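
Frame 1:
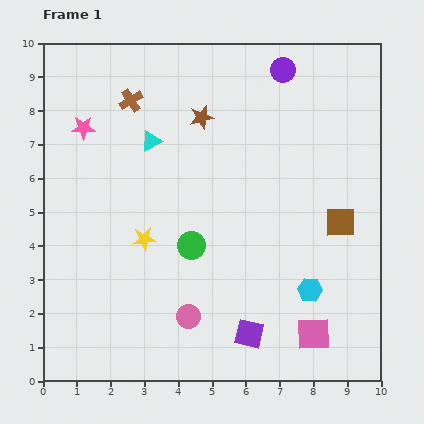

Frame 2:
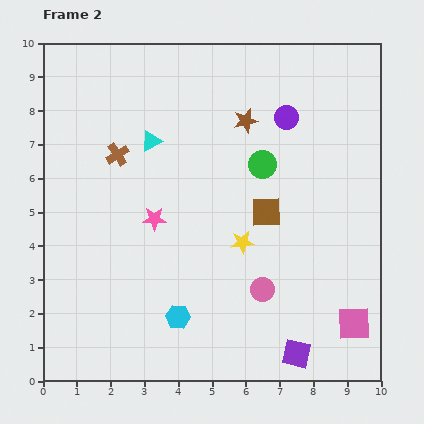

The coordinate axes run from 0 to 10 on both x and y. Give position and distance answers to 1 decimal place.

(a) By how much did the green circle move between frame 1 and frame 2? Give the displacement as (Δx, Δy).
(2.1, 2.4)

The green circle was at (4.4, 4.0) in frame 1 and (6.5, 6.4) in frame 2.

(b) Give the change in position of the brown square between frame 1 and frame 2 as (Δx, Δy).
(-2.2, 0.3)

The brown square was at (8.8, 4.7) in frame 1 and (6.6, 5.0) in frame 2.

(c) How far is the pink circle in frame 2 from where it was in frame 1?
2.3

The pink circle moved from (4.3, 1.9) to (6.5, 2.7), a distance of √(2.2² + 0.8²) ≈ 2.3.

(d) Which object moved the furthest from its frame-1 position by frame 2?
the cyan hexagon

(moved 4.0; next 3.4)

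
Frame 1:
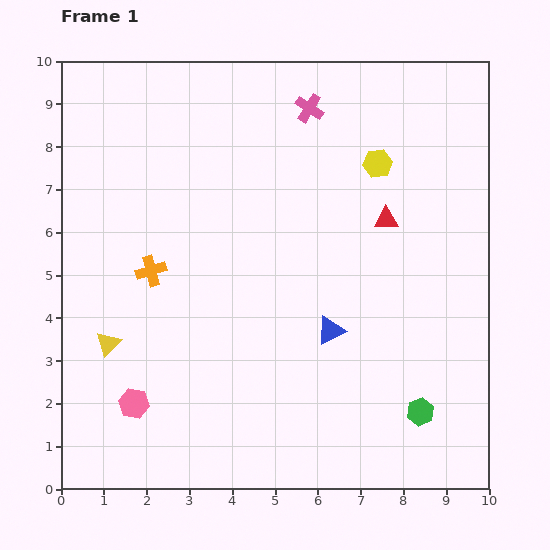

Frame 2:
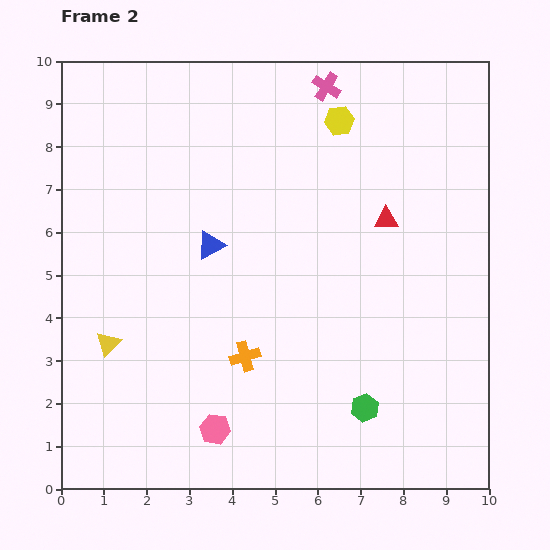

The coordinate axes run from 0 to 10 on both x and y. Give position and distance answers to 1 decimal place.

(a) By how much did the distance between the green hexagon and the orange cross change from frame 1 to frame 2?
-4.1

Distance in frame 1: 7.1. Distance in frame 2: 3.0.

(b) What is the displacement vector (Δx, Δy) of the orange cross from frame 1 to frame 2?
(2.2, -2.0)

The orange cross was at (2.1, 5.1) in frame 1 and (4.3, 3.1) in frame 2.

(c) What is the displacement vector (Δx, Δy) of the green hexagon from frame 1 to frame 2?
(-1.3, 0.1)

The green hexagon was at (8.4, 1.8) in frame 1 and (7.1, 1.9) in frame 2.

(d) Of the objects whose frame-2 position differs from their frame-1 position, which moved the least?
the pink cross

(moved 0.6)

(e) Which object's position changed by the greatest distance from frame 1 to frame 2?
the blue triangle

(moved 3.4; next 3.0)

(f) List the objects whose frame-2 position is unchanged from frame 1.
the yellow triangle, the red triangle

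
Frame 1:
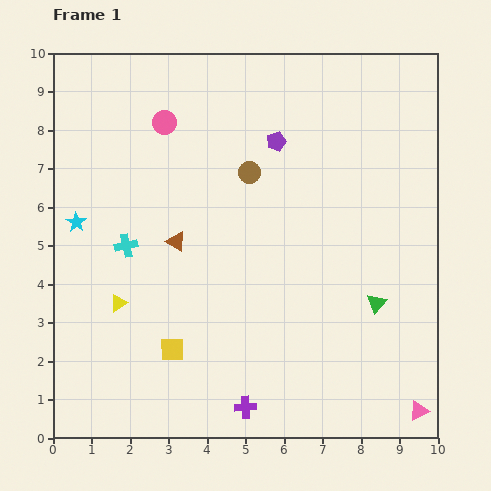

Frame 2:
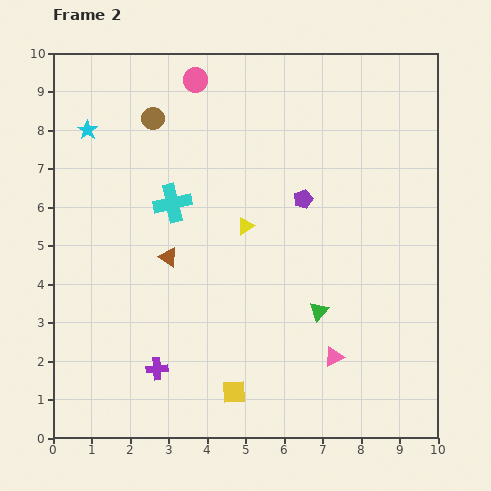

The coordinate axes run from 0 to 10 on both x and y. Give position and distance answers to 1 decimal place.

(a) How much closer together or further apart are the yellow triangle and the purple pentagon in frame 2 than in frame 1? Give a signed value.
-4.2

Distance in frame 1: 5.9. Distance in frame 2: 1.7.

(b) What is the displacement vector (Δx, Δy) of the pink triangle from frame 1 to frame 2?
(-2.2, 1.4)

The pink triangle was at (9.5, 0.7) in frame 1 and (7.3, 2.1) in frame 2.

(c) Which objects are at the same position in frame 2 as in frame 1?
none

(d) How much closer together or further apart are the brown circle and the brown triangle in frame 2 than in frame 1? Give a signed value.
+1.0

Distance in frame 1: 2.6. Distance in frame 2: 3.6.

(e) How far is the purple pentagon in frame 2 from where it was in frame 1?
1.7

The purple pentagon moved from (5.8, 7.7) to (6.5, 6.2), a distance of √(0.7² + 1.5²) ≈ 1.7.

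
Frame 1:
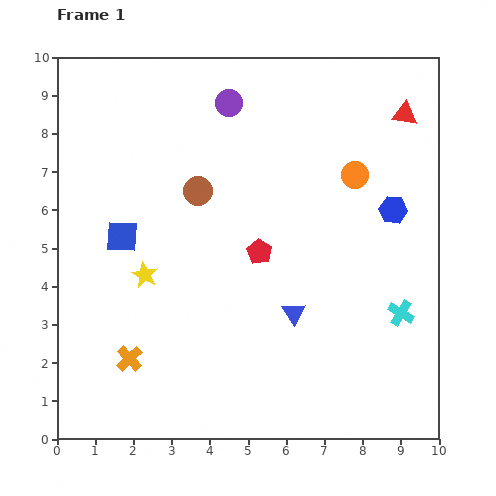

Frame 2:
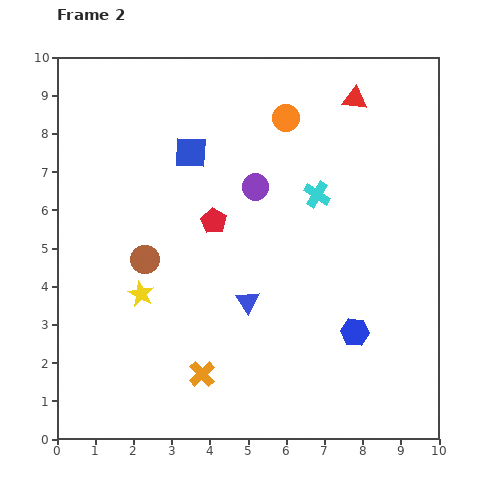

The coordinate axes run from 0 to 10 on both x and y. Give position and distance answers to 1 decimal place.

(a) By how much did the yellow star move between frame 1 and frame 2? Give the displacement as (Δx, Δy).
(-0.1, -0.5)

The yellow star was at (2.3, 4.3) in frame 1 and (2.2, 3.8) in frame 2.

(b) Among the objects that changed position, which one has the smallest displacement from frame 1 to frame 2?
the yellow star

(moved 0.5)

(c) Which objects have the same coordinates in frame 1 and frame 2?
none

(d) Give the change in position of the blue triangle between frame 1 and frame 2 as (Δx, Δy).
(-1.2, 0.3)

The blue triangle was at (6.2, 3.3) in frame 1 and (5.0, 3.6) in frame 2.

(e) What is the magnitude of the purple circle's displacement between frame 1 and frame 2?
2.3

The purple circle moved from (4.5, 8.8) to (5.2, 6.6), a distance of √(0.7² + 2.2²) ≈ 2.3.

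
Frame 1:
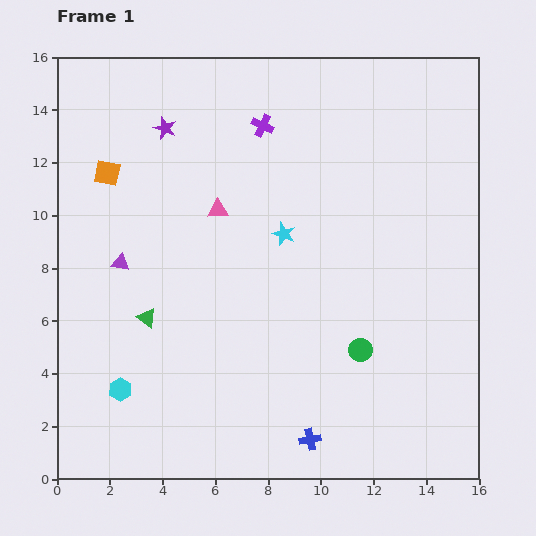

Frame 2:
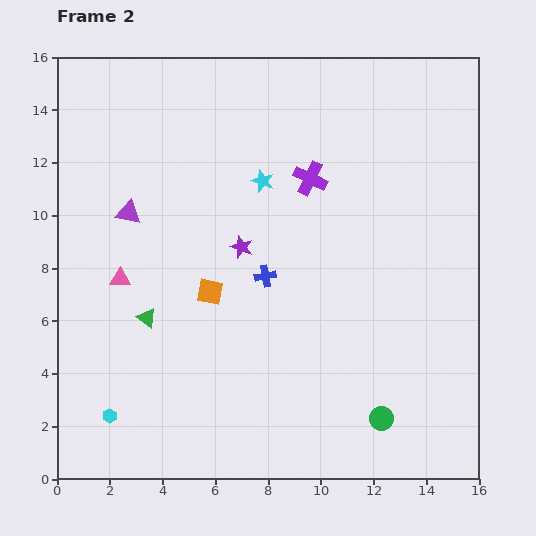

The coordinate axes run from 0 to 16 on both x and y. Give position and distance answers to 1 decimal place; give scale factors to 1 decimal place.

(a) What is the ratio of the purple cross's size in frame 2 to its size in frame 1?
1.5×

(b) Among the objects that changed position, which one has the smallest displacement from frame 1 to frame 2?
the cyan hexagon

(moved 1.1)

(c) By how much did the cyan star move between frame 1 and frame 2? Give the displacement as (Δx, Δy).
(-0.8, 2.0)

The cyan star was at (8.6, 9.3) in frame 1 and (7.8, 11.3) in frame 2.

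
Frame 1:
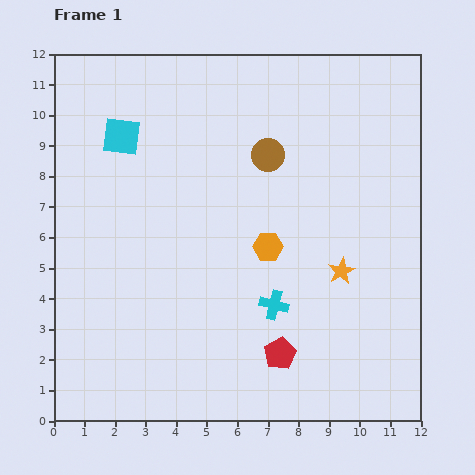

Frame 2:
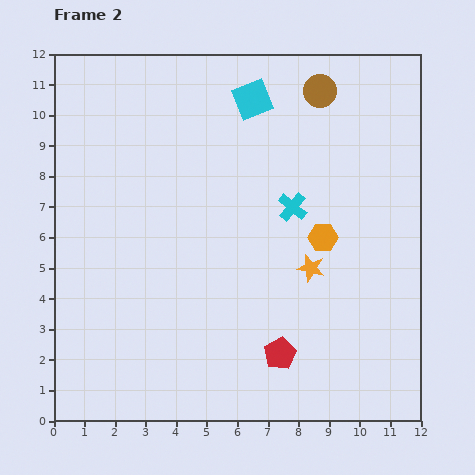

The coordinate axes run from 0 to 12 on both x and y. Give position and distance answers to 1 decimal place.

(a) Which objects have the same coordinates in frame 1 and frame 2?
the red pentagon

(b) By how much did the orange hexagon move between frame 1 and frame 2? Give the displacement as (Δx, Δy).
(1.8, 0.3)

The orange hexagon was at (7.0, 5.7) in frame 1 and (8.8, 6.0) in frame 2.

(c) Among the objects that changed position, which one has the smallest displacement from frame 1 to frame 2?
the orange star

(moved 1.0)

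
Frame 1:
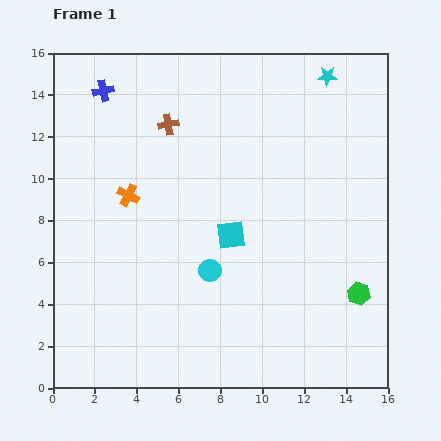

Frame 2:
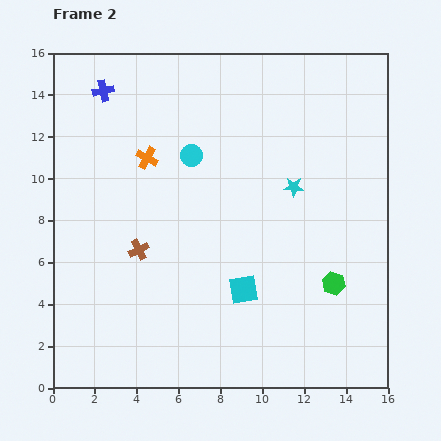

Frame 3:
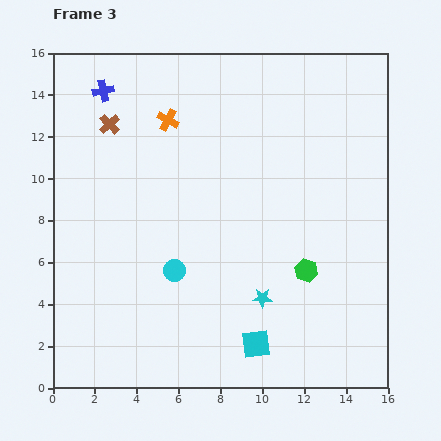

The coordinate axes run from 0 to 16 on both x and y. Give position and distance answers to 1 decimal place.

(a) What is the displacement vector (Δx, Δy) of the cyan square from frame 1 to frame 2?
(0.6, -2.6)

The cyan square was at (8.5, 7.3) in frame 1 and (9.1, 4.7) in frame 2.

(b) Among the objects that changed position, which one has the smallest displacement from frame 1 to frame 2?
the green hexagon

(moved 1.3)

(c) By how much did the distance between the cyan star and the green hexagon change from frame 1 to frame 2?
-5.5

Distance in frame 1: 10.5. Distance in frame 2: 5.0.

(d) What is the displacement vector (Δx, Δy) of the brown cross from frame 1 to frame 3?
(-2.8, 0.0)

The brown cross was at (5.5, 12.6) in frame 1 and (2.7, 12.6) in frame 3.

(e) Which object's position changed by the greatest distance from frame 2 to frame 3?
the brown cross

(moved 6.2; next 5.6)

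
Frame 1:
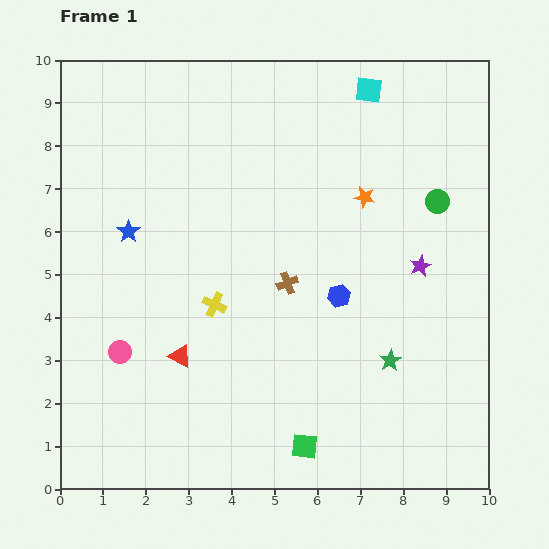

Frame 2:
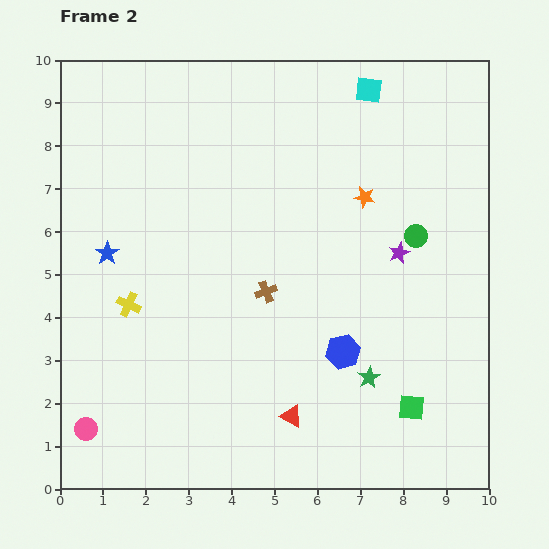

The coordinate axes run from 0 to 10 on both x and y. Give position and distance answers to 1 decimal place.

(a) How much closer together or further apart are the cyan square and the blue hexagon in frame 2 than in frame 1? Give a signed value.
+1.2

Distance in frame 1: 4.9. Distance in frame 2: 6.1.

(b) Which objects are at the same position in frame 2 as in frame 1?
the cyan square, the orange star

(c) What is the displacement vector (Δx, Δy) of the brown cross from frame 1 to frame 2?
(-0.5, -0.2)

The brown cross was at (5.3, 4.8) in frame 1 and (4.8, 4.6) in frame 2.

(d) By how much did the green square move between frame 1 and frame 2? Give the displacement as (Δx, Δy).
(2.5, 0.9)

The green square was at (5.7, 1.0) in frame 1 and (8.2, 1.9) in frame 2.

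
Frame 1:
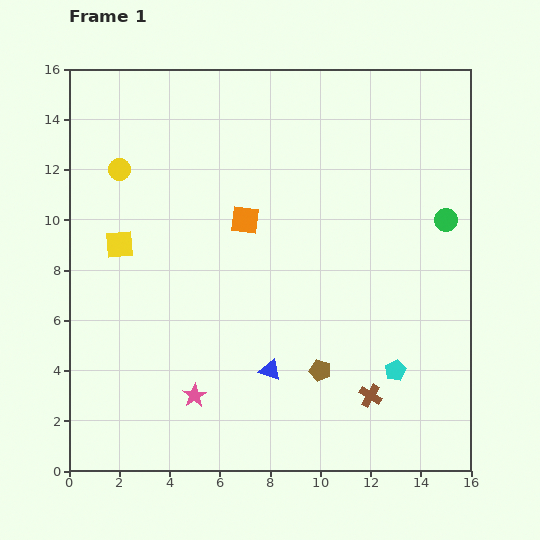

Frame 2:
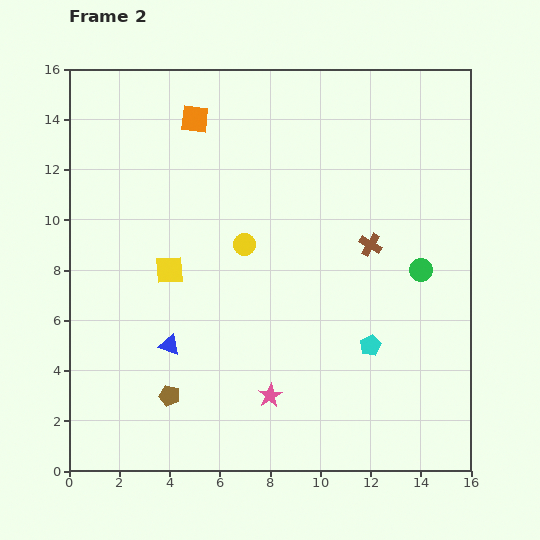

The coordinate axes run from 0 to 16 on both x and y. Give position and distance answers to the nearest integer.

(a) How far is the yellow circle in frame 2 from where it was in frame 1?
6

The yellow circle moved from (2, 12) to (7, 9), a distance of √(5² + 3²) ≈ 6.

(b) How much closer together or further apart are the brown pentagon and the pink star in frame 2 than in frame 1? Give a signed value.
-1

Distance in frame 1: 5. Distance in frame 2: 4.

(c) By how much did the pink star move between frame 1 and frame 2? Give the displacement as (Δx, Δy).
(3, 0)

The pink star was at (5, 3) in frame 1 and (8, 3) in frame 2.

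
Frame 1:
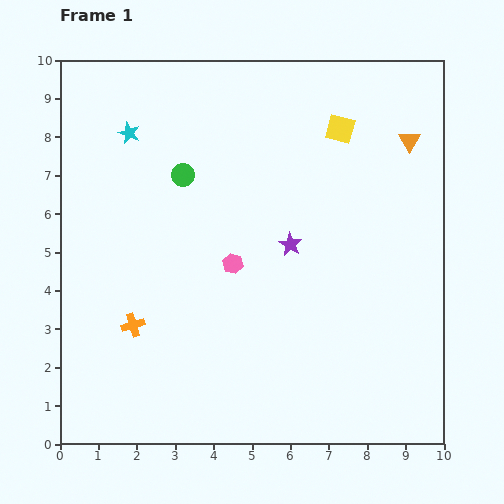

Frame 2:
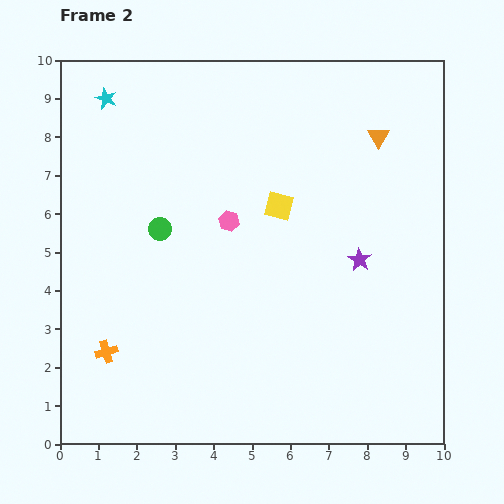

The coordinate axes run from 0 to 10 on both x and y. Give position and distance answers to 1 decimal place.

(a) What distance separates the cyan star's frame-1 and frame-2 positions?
1.1

The cyan star moved from (1.8, 8.1) to (1.2, 9.0), a distance of √(0.6² + 0.9²) ≈ 1.1.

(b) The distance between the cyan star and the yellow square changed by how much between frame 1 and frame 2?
-0.2

Distance in frame 1: 5.5. Distance in frame 2: 5.3.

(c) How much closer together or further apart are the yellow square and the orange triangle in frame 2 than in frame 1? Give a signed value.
+1.4

Distance in frame 1: 1.8. Distance in frame 2: 3.2.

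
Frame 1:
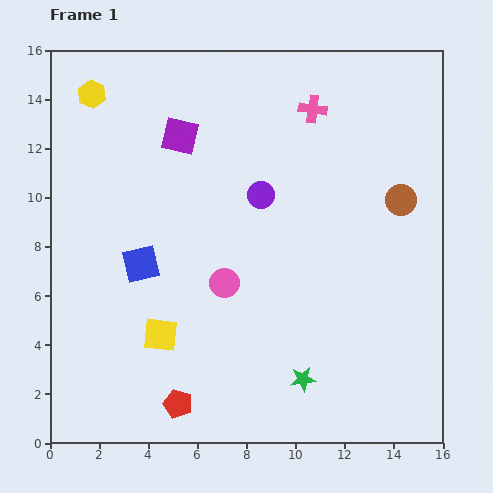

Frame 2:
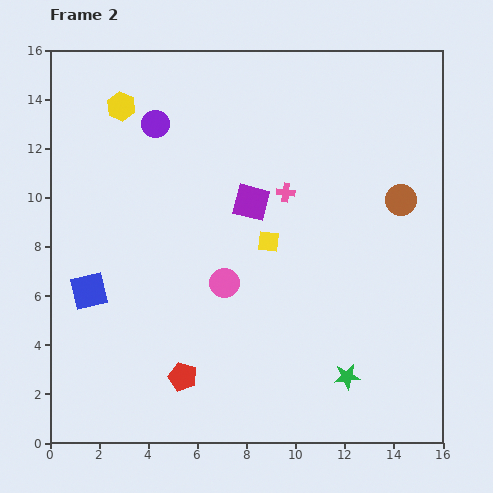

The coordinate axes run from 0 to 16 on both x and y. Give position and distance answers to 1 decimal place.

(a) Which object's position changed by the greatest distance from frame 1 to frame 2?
the yellow square

(moved 5.8; next 5.2)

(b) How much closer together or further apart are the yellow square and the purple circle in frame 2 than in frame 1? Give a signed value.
-0.4

Distance in frame 1: 7.0. Distance in frame 2: 6.6.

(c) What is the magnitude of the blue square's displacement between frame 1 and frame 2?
2.4

The blue square moved from (3.7, 7.3) to (1.6, 6.2), a distance of √(2.1² + 1.1²) ≈ 2.4.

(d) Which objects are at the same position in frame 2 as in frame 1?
the brown circle, the pink circle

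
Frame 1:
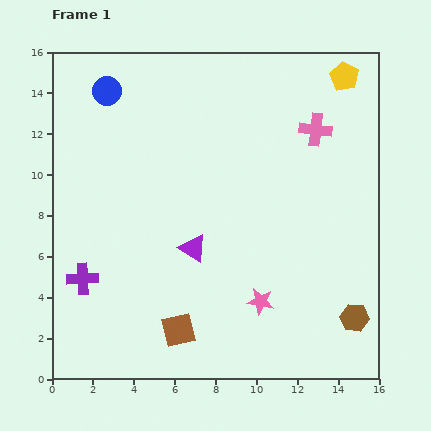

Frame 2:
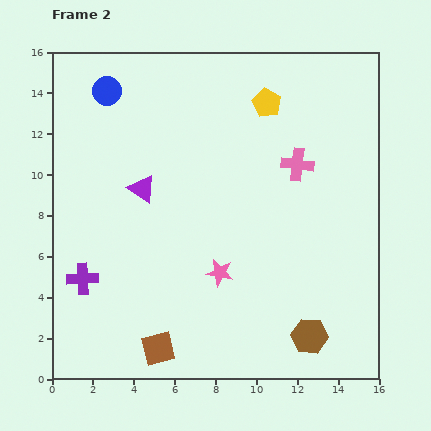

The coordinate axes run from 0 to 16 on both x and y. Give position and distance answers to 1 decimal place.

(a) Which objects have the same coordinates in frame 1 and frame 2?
the blue circle, the purple cross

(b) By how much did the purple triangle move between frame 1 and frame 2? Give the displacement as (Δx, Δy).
(-2.5, 2.9)

The purple triangle was at (6.9, 6.4) in frame 1 and (4.4, 9.3) in frame 2.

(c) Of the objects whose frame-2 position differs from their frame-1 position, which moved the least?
the brown square

(moved 1.3)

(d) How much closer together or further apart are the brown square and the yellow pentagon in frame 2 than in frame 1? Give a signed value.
-1.7

Distance in frame 1: 14.8. Distance in frame 2: 13.1.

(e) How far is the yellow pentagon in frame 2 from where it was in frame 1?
4.0

The yellow pentagon moved from (14.3, 14.8) to (10.5, 13.5), a distance of √(3.8² + 1.3²) ≈ 4.0.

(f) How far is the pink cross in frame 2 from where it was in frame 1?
1.9

The pink cross moved from (12.9, 12.2) to (12.0, 10.5), a distance of √(0.9² + 1.7²) ≈ 1.9.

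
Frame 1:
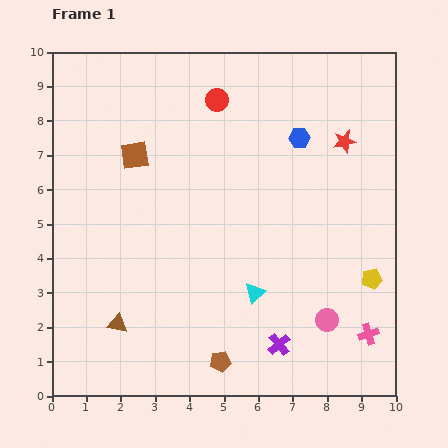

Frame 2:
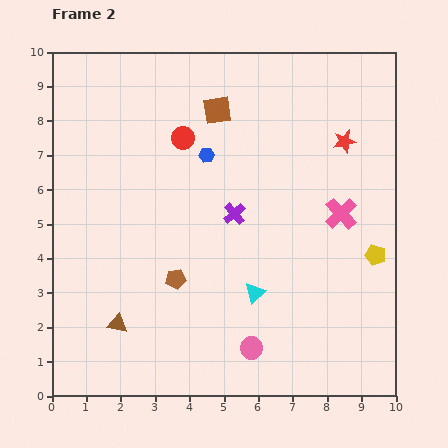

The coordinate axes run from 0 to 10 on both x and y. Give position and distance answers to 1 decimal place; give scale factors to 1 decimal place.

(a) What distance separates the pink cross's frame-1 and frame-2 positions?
3.6

The pink cross moved from (9.2, 1.8) to (8.4, 5.3), a distance of √(0.8² + 3.5²) ≈ 3.6.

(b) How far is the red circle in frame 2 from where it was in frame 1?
1.5

The red circle moved from (4.8, 8.6) to (3.8, 7.5), a distance of √(1.0² + 1.1²) ≈ 1.5.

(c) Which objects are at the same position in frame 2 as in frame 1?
the brown triangle, the cyan triangle, the red star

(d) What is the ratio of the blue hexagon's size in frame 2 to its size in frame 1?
0.7×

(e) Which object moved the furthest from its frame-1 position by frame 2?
the purple cross

(moved 4.0; next 3.6)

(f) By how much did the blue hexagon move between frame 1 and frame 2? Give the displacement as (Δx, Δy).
(-2.7, -0.5)

The blue hexagon was at (7.2, 7.5) in frame 1 and (4.5, 7.0) in frame 2.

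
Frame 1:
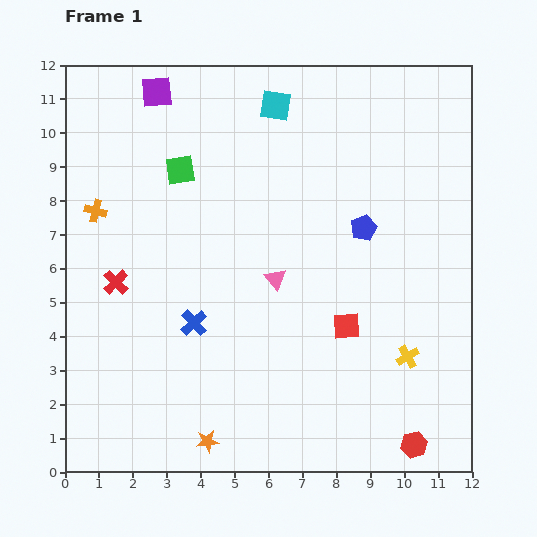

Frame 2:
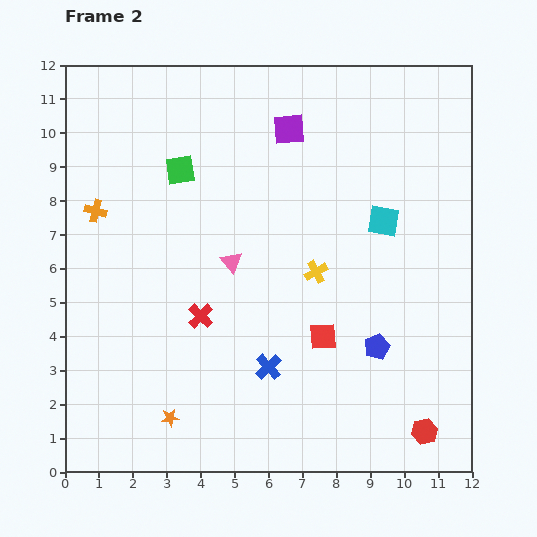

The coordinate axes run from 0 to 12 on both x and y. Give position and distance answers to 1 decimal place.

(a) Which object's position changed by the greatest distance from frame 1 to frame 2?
the cyan square

(moved 4.7; next 4.1)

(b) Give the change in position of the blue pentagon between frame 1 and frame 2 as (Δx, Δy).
(0.4, -3.5)

The blue pentagon was at (8.8, 7.2) in frame 1 and (9.2, 3.7) in frame 2.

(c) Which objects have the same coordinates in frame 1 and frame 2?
the green square, the orange cross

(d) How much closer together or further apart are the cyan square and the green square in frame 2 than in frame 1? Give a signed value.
+2.8

Distance in frame 1: 3.4. Distance in frame 2: 6.2.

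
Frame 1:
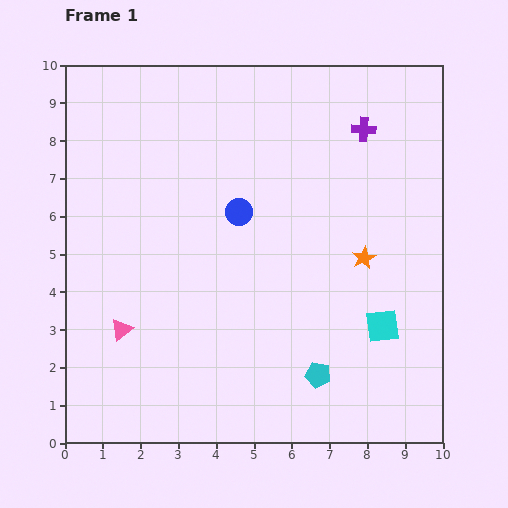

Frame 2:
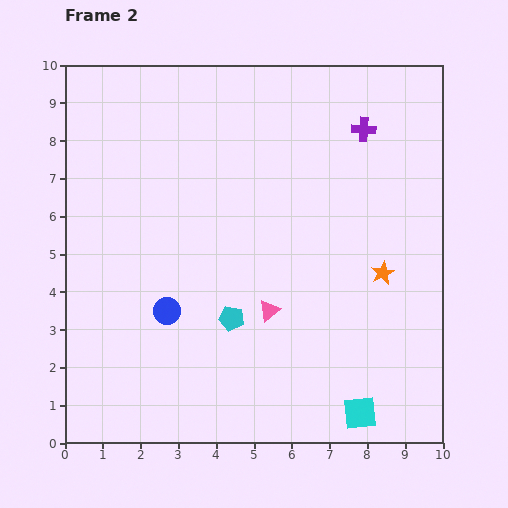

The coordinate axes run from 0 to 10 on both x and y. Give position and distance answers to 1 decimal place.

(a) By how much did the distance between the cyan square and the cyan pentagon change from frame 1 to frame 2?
+2.1

Distance in frame 1: 2.1. Distance in frame 2: 4.2.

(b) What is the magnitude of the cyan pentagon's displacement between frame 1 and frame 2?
2.7

The cyan pentagon moved from (6.7, 1.8) to (4.4, 3.3), a distance of √(2.3² + 1.5²) ≈ 2.7.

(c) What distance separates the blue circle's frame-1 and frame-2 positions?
3.2

The blue circle moved from (4.6, 6.1) to (2.7, 3.5), a distance of √(1.9² + 2.6²) ≈ 3.2.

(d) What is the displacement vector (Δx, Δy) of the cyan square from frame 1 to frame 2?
(-0.6, -2.3)

The cyan square was at (8.4, 3.1) in frame 1 and (7.8, 0.8) in frame 2.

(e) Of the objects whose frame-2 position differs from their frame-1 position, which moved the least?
the orange star

(moved 0.6)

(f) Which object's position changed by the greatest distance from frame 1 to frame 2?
the pink triangle

(moved 3.9; next 3.2)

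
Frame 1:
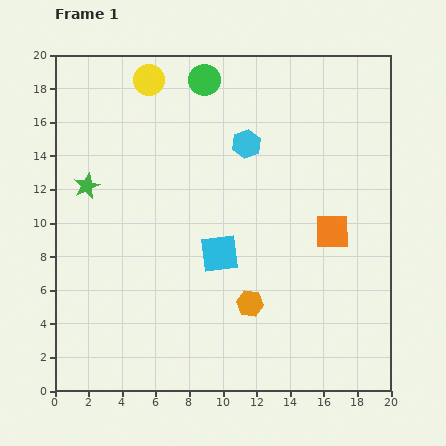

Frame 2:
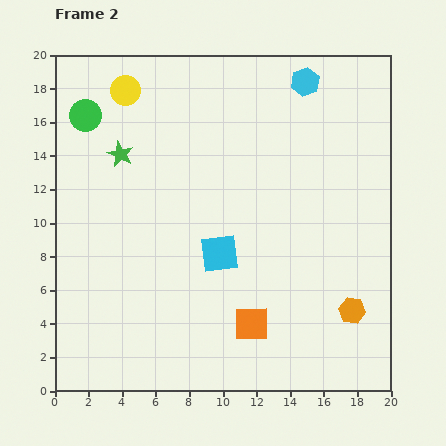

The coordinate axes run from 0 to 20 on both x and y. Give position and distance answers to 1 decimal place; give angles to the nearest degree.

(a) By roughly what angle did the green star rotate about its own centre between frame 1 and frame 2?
24° counter-clockwise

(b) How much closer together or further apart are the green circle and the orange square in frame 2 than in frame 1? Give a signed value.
+4.1

Distance in frame 1: 11.8. Distance in frame 2: 15.9.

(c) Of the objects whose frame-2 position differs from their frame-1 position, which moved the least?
the yellow circle

(moved 1.5)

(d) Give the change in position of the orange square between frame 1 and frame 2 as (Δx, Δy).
(-4.8, -5.5)

The orange square was at (16.5, 9.5) in frame 1 and (11.7, 4.0) in frame 2.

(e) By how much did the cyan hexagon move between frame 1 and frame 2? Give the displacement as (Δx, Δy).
(3.5, 3.7)

The cyan hexagon was at (11.4, 14.7) in frame 1 and (14.9, 18.4) in frame 2.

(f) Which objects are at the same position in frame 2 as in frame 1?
the cyan square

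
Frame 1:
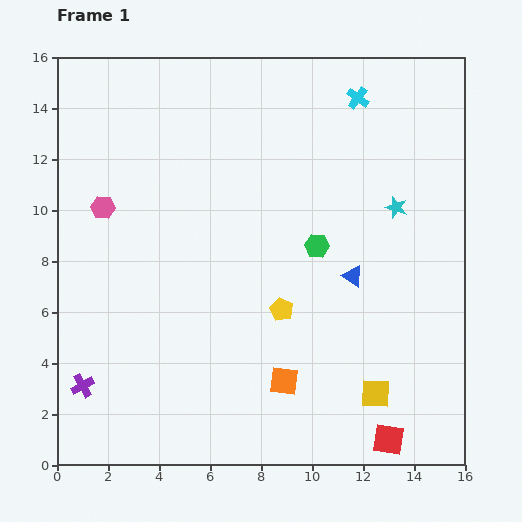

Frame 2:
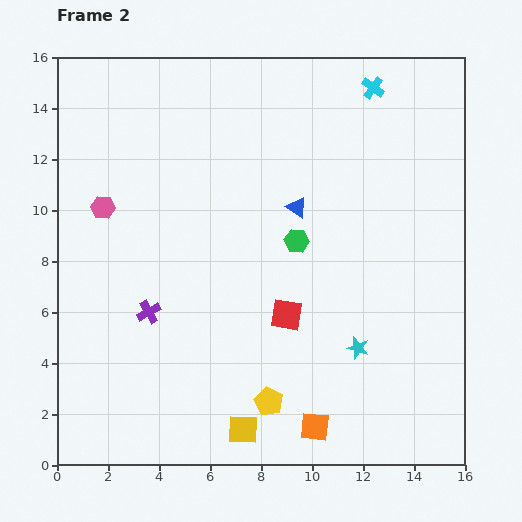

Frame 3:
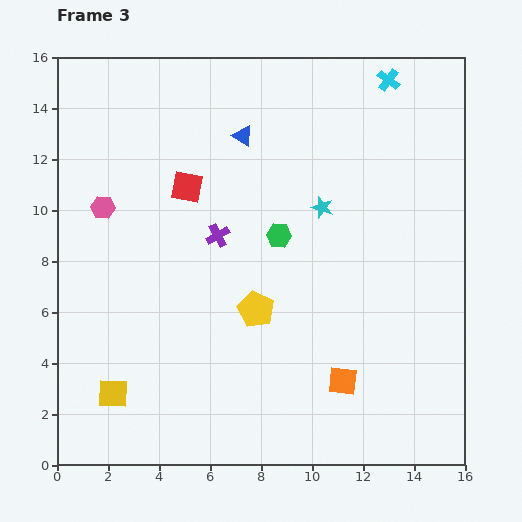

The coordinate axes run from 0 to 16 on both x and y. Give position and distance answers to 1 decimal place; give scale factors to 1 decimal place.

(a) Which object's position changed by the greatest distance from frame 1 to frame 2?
the red square

(moved 6.3; next 5.7)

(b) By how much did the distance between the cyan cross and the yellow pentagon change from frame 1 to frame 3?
+1.6

Distance in frame 1: 8.8. Distance in frame 3: 10.4.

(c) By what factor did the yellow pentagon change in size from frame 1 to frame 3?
1.6×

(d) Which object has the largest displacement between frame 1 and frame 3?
the red square

(moved 12.7; next 10.3)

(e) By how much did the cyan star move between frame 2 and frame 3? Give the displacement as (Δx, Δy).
(-1.4, 5.5)

The cyan star was at (11.8, 4.6) in frame 2 and (10.4, 10.1) in frame 3.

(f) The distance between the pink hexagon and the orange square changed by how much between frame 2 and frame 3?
-0.4

Distance in frame 2: 12.0. Distance in frame 3: 11.6.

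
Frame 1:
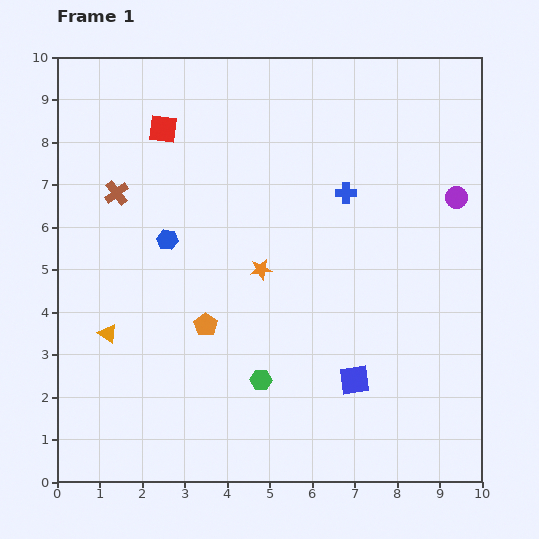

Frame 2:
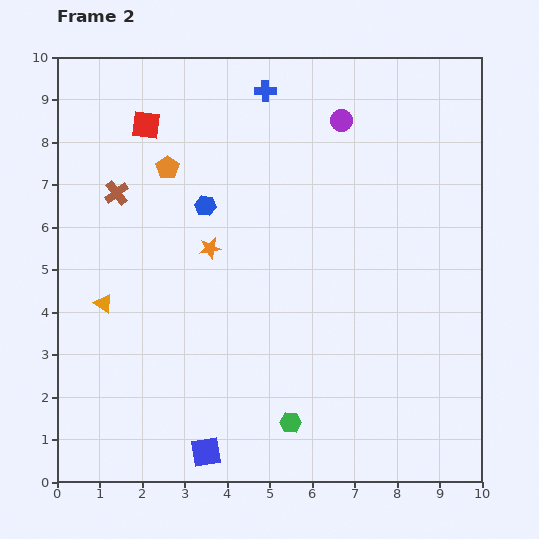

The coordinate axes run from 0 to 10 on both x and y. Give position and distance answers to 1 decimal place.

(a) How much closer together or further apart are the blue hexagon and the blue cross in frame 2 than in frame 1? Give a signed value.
-1.3

Distance in frame 1: 4.3. Distance in frame 2: 3.0.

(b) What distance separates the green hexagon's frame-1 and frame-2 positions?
1.2

The green hexagon moved from (4.8, 2.4) to (5.5, 1.4), a distance of √(0.7² + 1.0²) ≈ 1.2.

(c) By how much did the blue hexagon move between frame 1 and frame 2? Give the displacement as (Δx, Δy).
(0.9, 0.8)

The blue hexagon was at (2.6, 5.7) in frame 1 and (3.5, 6.5) in frame 2.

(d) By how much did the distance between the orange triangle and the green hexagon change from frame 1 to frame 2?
+1.4

Distance in frame 1: 3.8. Distance in frame 2: 5.2.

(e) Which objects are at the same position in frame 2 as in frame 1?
the brown cross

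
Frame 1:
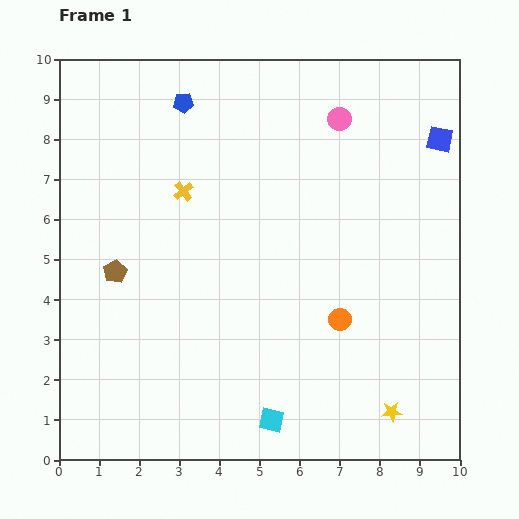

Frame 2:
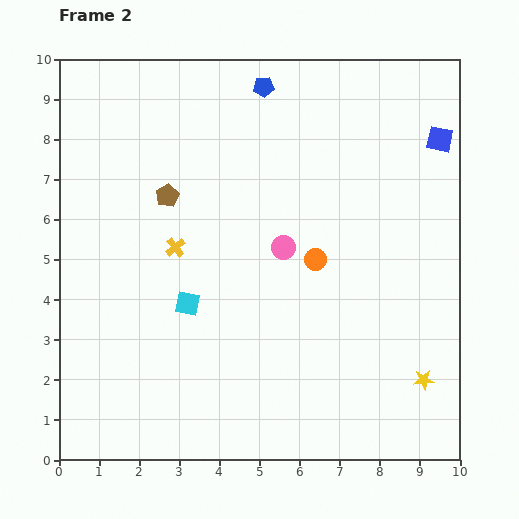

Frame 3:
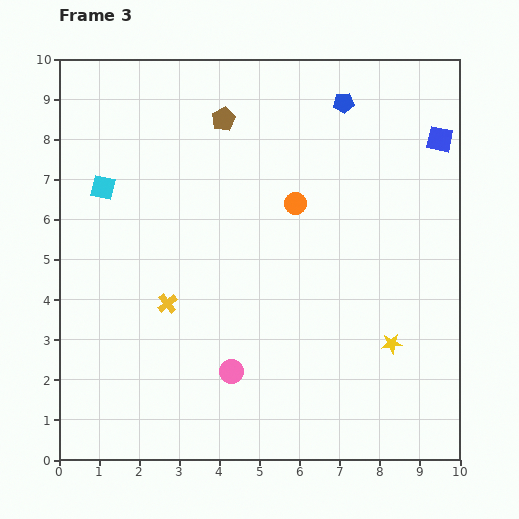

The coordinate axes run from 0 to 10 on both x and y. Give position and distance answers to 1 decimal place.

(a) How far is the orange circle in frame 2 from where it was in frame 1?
1.6

The orange circle moved from (7.0, 3.5) to (6.4, 5.0), a distance of √(0.6² + 1.5²) ≈ 1.6.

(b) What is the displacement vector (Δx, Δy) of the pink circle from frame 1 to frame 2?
(-1.4, -3.2)

The pink circle was at (7.0, 8.5) in frame 1 and (5.6, 5.3) in frame 2.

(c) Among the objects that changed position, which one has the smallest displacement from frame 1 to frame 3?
the yellow star

(moved 1.7)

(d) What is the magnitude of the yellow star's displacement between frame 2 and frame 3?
1.2

The yellow star moved from (9.1, 2.0) to (8.3, 2.9), a distance of √(0.8² + 0.9²) ≈ 1.2.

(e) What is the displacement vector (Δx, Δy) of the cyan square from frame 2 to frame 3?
(-2.1, 2.9)

The cyan square was at (3.2, 3.9) in frame 2 and (1.1, 6.8) in frame 3.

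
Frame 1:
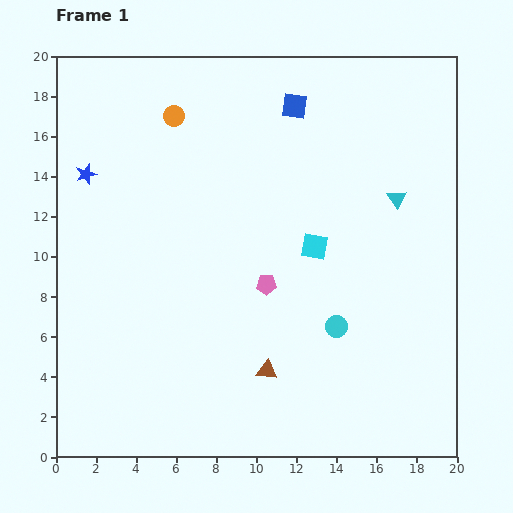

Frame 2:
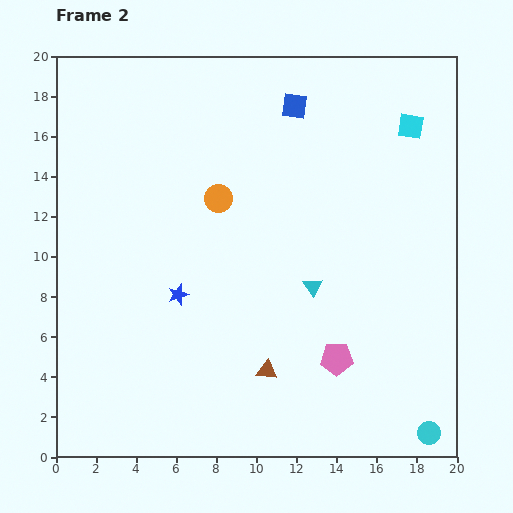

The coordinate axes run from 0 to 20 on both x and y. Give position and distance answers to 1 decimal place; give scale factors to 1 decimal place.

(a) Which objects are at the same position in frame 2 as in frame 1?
the blue square, the brown triangle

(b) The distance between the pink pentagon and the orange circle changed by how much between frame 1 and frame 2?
+0.3

Distance in frame 1: 9.6. Distance in frame 2: 9.9.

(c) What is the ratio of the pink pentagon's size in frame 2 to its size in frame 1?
1.6×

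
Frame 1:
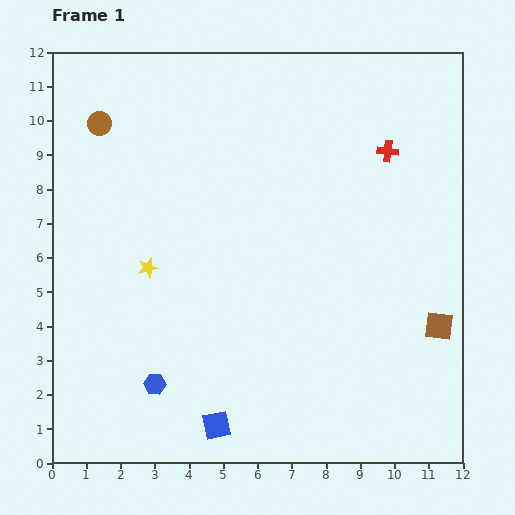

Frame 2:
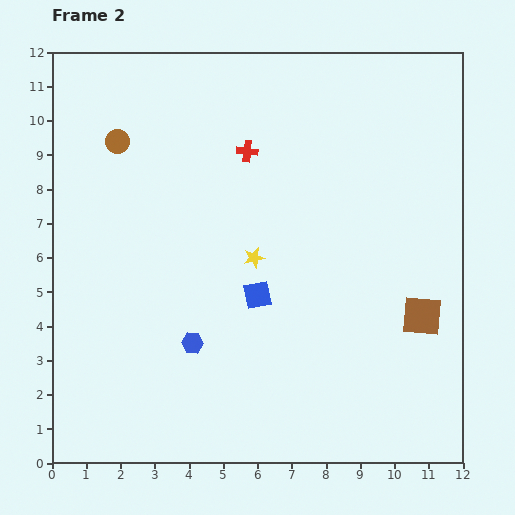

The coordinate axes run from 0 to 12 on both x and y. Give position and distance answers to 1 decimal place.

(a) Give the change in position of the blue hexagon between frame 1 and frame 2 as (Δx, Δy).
(1.1, 1.2)

The blue hexagon was at (3.0, 2.3) in frame 1 and (4.1, 3.5) in frame 2.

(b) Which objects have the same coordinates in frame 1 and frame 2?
none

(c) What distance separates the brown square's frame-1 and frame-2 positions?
0.6

The brown square moved from (11.3, 4.0) to (10.8, 4.3), a distance of √(0.5² + 0.3²) ≈ 0.6.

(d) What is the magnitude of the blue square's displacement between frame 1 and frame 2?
4.0

The blue square moved from (4.8, 1.1) to (6.0, 4.9), a distance of √(1.2² + 3.8²) ≈ 4.0.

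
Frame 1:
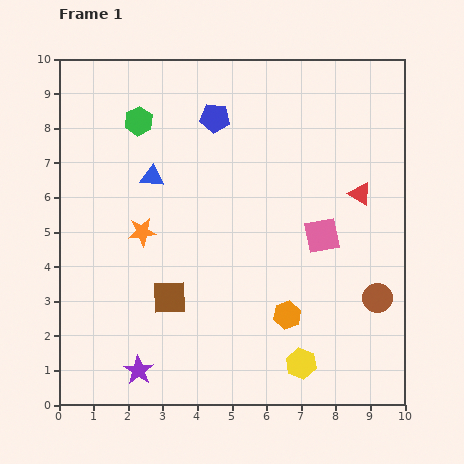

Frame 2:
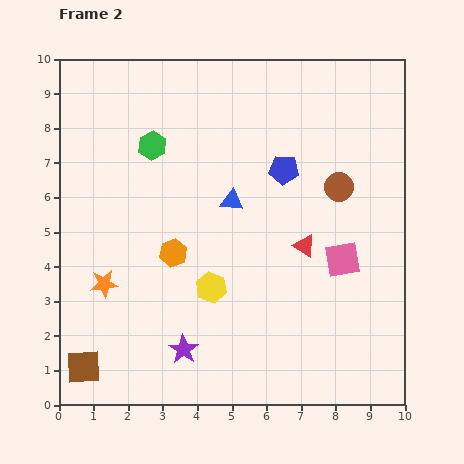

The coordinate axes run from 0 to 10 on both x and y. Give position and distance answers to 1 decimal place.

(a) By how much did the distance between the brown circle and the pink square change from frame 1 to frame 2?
-0.3

Distance in frame 1: 2.4. Distance in frame 2: 2.1.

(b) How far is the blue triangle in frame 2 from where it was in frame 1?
2.4

The blue triangle moved from (2.7, 6.6) to (5.0, 5.9), a distance of √(2.3² + 0.7²) ≈ 2.4.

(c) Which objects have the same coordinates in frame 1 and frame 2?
none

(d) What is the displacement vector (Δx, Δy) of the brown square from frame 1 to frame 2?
(-2.5, -2.0)

The brown square was at (3.2, 3.1) in frame 1 and (0.7, 1.1) in frame 2.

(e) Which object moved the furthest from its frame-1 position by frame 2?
the orange hexagon

(moved 3.8; next 3.4)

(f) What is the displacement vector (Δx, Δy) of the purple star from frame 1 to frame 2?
(1.3, 0.6)

The purple star was at (2.3, 1.0) in frame 1 and (3.6, 1.6) in frame 2.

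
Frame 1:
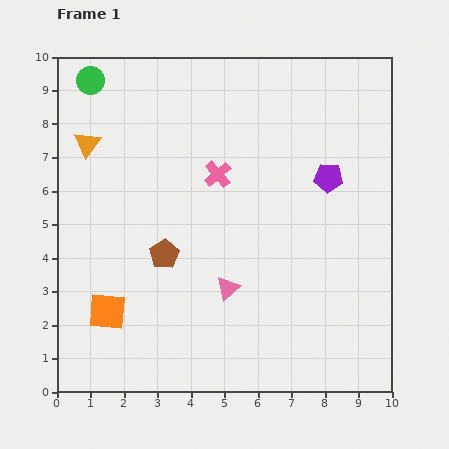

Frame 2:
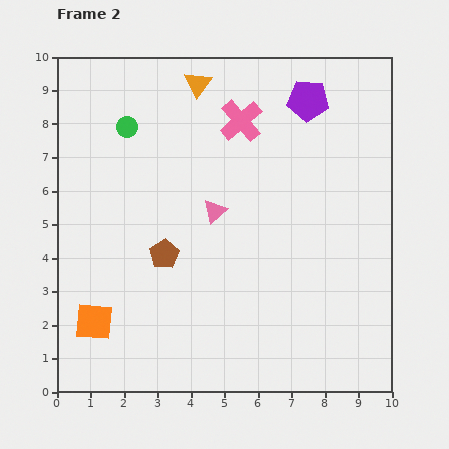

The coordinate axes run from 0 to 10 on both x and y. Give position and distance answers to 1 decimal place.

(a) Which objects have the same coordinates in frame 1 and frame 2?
the brown pentagon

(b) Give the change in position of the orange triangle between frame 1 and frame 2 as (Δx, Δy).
(3.3, 1.8)

The orange triangle was at (0.9, 7.4) in frame 1 and (4.2, 9.2) in frame 2.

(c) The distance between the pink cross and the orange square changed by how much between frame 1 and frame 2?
+2.1

Distance in frame 1: 5.3. Distance in frame 2: 7.4.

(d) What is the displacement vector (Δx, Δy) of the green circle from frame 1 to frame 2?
(1.1, -1.4)

The green circle was at (1.0, 9.3) in frame 1 and (2.1, 7.9) in frame 2.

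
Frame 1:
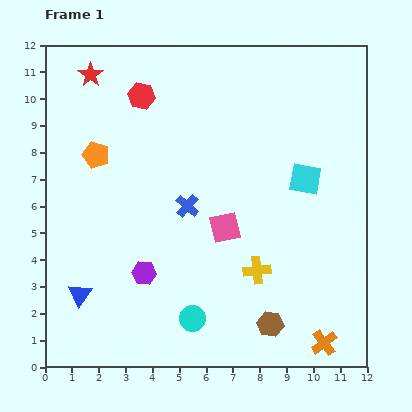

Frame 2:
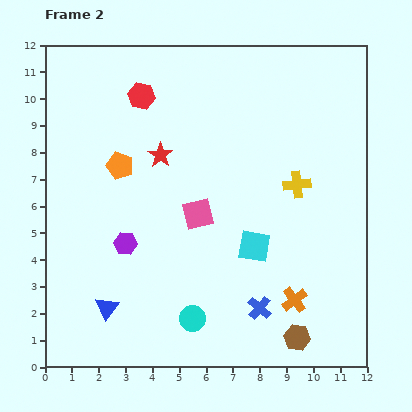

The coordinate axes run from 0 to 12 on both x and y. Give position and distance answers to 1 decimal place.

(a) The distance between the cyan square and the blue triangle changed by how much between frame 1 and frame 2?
-3.4

Distance in frame 1: 9.4. Distance in frame 2: 6.0.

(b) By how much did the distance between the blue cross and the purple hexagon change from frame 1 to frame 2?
+2.5

Distance in frame 1: 3.0. Distance in frame 2: 5.5.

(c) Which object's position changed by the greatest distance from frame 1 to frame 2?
the blue cross

(moved 4.7; next 4.0)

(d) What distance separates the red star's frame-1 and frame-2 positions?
4.0

The red star moved from (1.7, 10.9) to (4.3, 7.9), a distance of √(2.6² + 3.0²) ≈ 4.0.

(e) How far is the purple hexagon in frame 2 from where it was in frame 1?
1.3

The purple hexagon moved from (3.7, 3.5) to (3.0, 4.6), a distance of √(0.7² + 1.1²) ≈ 1.3.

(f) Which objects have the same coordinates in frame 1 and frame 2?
the cyan circle, the red hexagon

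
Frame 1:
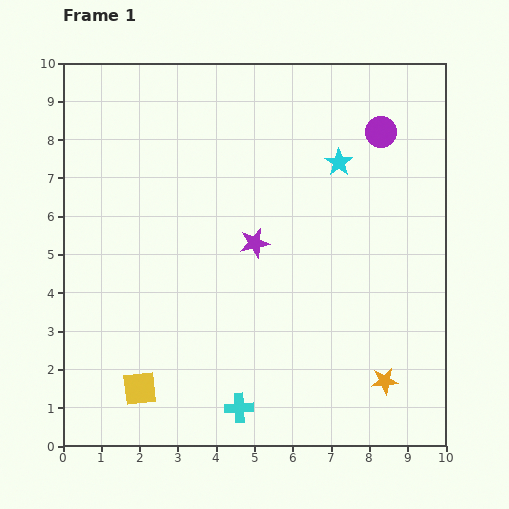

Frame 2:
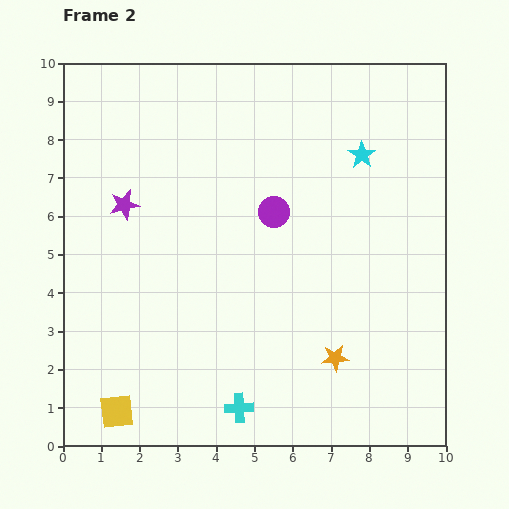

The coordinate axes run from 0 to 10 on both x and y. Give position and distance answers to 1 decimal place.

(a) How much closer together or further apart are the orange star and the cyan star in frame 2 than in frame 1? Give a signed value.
-0.5

Distance in frame 1: 5.8. Distance in frame 2: 5.3.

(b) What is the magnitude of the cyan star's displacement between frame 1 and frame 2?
0.6

The cyan star moved from (7.2, 7.4) to (7.8, 7.6), a distance of √(0.6² + 0.2²) ≈ 0.6.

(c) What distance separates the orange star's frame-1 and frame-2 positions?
1.4

The orange star moved from (8.4, 1.7) to (7.1, 2.3), a distance of √(1.3² + 0.6²) ≈ 1.4.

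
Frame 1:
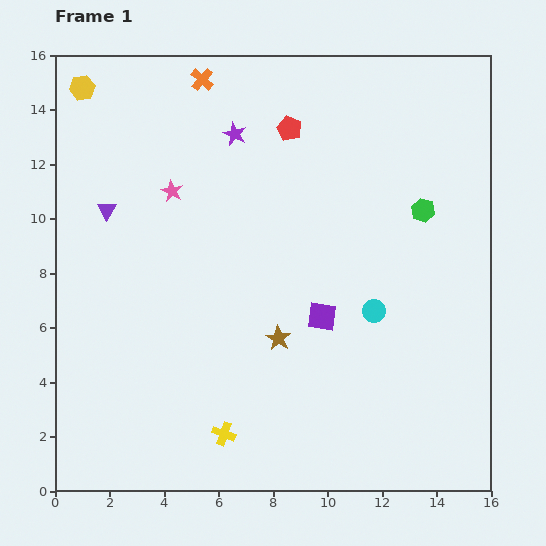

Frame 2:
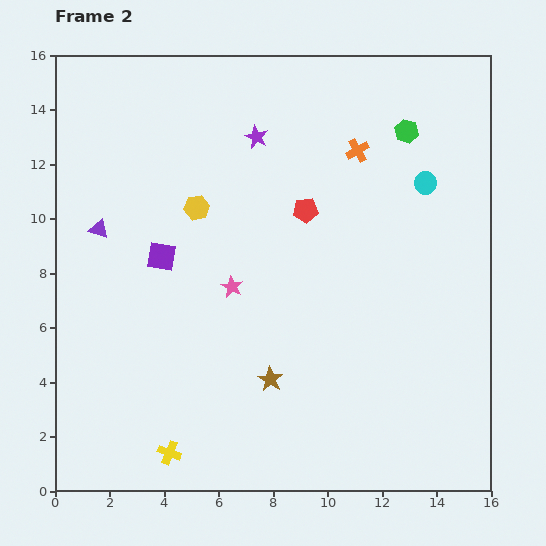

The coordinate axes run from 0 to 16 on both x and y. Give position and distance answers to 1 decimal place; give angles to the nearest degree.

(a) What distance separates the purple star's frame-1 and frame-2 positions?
0.8

The purple star moved from (6.6, 13.1) to (7.4, 13.0), a distance of √(0.8² + 0.1²) ≈ 0.8.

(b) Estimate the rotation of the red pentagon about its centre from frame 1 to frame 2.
29° counter-clockwise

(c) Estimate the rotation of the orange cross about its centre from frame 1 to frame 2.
20° clockwise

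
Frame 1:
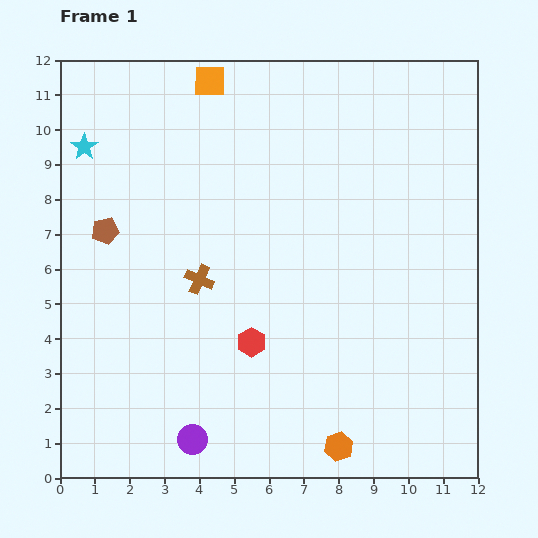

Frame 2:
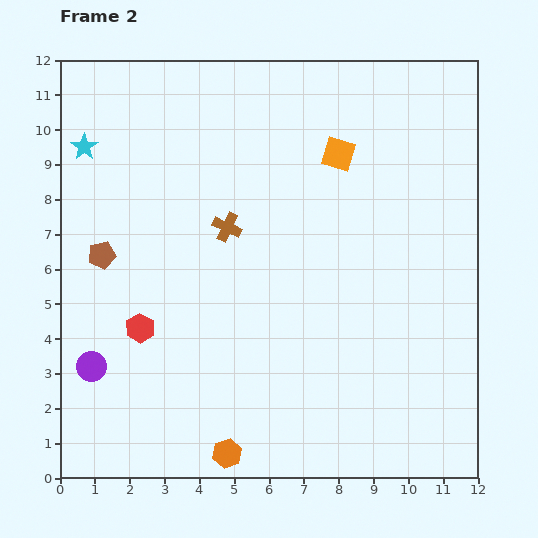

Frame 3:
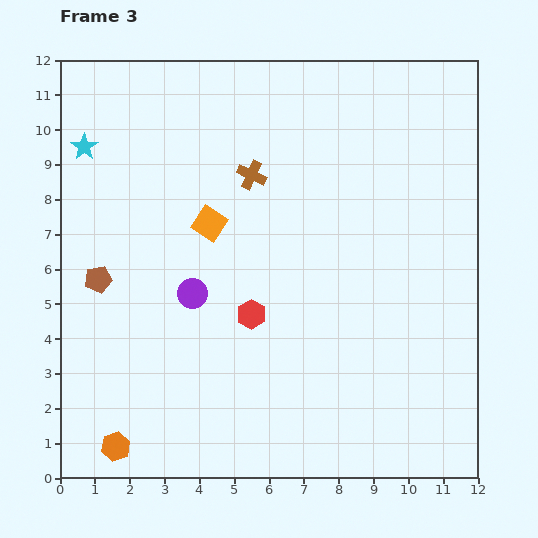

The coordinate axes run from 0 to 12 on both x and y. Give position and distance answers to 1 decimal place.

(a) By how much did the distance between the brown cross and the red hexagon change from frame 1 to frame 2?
+1.5

Distance in frame 1: 2.3. Distance in frame 2: 3.8.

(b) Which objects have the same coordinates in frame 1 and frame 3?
the cyan star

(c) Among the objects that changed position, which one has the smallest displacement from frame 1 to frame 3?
the red hexagon

(moved 0.8)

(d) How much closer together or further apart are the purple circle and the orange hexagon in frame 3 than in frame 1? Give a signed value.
+0.7

Distance in frame 1: 4.2. Distance in frame 3: 4.9.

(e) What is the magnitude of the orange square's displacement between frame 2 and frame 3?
4.2

The orange square moved from (8.0, 9.3) to (4.3, 7.3), a distance of √(3.7² + 2.0²) ≈ 4.2.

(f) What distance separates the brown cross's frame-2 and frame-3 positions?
1.7

The brown cross moved from (4.8, 7.2) to (5.5, 8.7), a distance of √(0.7² + 1.5²) ≈ 1.7.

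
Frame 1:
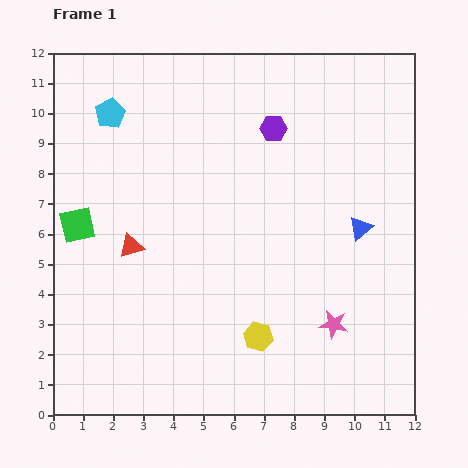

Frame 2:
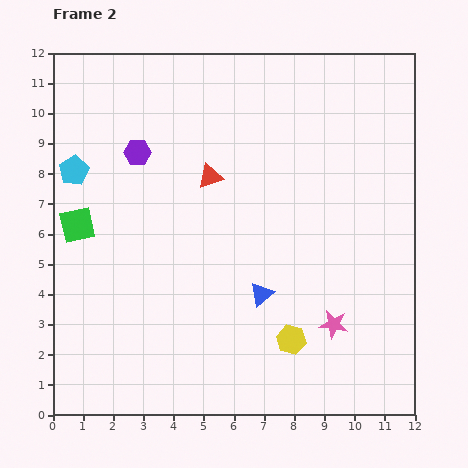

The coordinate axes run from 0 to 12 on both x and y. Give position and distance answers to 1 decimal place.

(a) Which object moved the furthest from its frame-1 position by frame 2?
the purple hexagon

(moved 4.6; next 4.0)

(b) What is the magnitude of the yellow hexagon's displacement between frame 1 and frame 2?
1.1

The yellow hexagon moved from (6.8, 2.6) to (7.9, 2.5), a distance of √(1.1² + 0.1²) ≈ 1.1.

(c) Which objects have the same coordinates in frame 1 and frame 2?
the pink star, the green square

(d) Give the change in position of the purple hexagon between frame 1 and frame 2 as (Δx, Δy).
(-4.5, -0.8)

The purple hexagon was at (7.3, 9.5) in frame 1 and (2.8, 8.7) in frame 2.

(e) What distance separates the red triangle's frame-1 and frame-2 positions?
3.5

The red triangle moved from (2.6, 5.6) to (5.2, 7.9), a distance of √(2.6² + 2.3²) ≈ 3.5.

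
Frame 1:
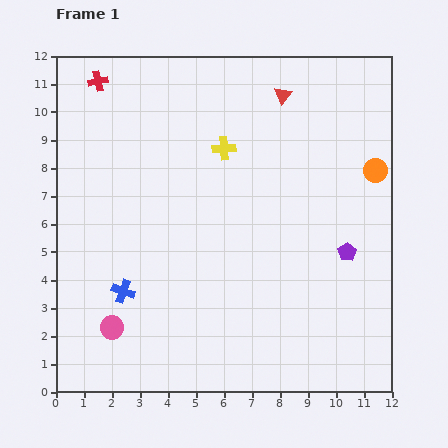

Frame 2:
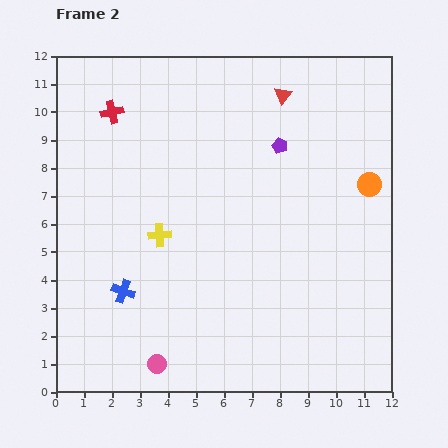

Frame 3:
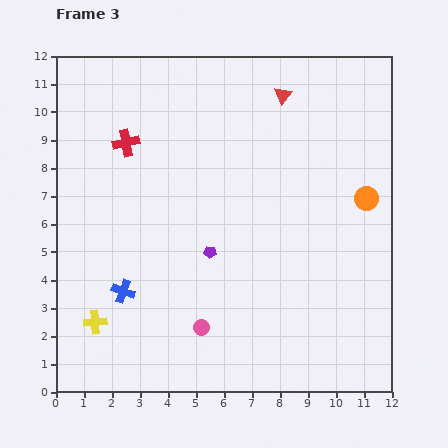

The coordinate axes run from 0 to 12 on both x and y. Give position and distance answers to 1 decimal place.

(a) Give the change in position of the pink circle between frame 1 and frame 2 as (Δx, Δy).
(1.6, -1.3)

The pink circle was at (2.0, 2.3) in frame 1 and (3.6, 1.0) in frame 2.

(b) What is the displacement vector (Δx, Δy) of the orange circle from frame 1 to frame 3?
(-0.3, -1.0)

The orange circle was at (11.4, 7.9) in frame 1 and (11.1, 6.9) in frame 3.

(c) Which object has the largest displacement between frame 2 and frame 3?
the purple pentagon

(moved 4.5; next 3.9)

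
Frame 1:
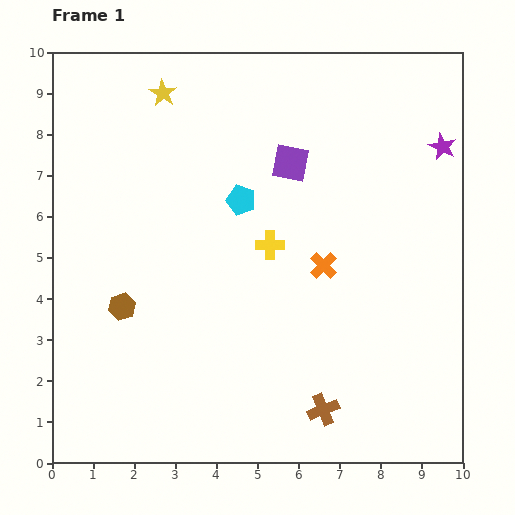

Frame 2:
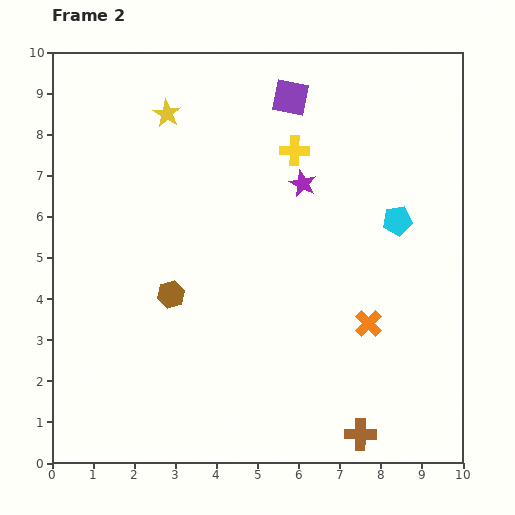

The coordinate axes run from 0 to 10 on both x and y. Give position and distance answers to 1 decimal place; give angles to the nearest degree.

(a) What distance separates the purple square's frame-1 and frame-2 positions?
1.6

The purple square moved from (5.8, 7.3) to (5.8, 8.9), a distance of √(0.0² + 1.6²) ≈ 1.6.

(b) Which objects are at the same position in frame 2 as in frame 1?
none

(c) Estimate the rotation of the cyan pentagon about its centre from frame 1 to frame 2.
26° counter-clockwise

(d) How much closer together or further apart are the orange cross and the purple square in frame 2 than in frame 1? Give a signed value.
+3.2

Distance in frame 1: 2.6. Distance in frame 2: 5.8.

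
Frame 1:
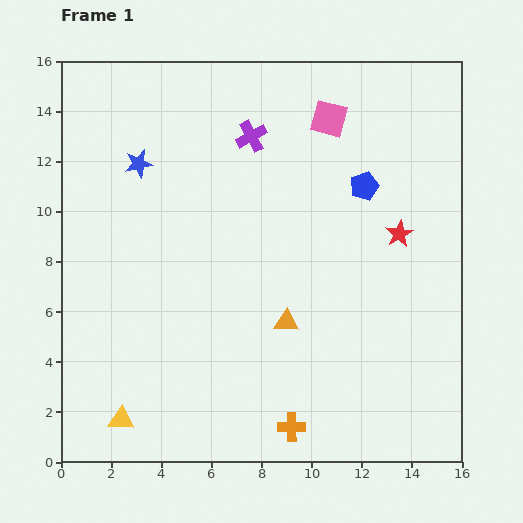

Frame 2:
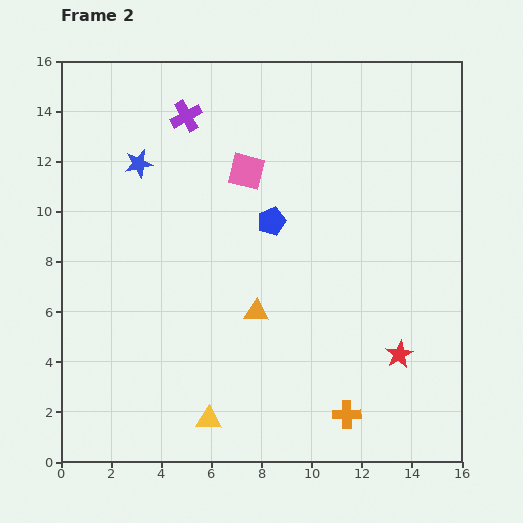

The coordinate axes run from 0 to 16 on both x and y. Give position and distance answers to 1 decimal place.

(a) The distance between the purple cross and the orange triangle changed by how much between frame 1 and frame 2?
+0.8

Distance in frame 1: 7.5. Distance in frame 2: 8.3.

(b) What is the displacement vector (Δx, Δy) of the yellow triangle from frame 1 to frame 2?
(3.5, 0.0)

The yellow triangle was at (2.4, 1.7) in frame 1 and (5.9, 1.7) in frame 2.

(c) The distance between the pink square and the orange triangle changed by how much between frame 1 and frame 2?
-2.7

Distance in frame 1: 8.3. Distance in frame 2: 5.6.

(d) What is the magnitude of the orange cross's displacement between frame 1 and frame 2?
2.3

The orange cross moved from (9.2, 1.4) to (11.4, 1.9), a distance of √(2.2² + 0.5²) ≈ 2.3.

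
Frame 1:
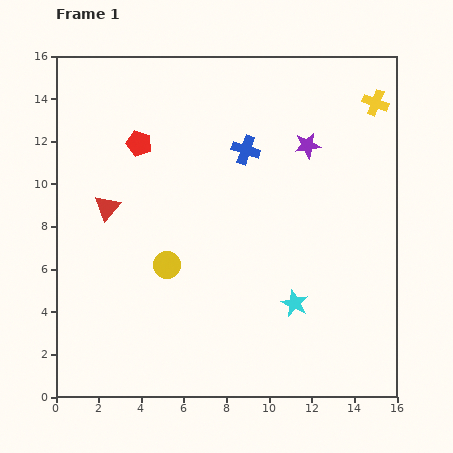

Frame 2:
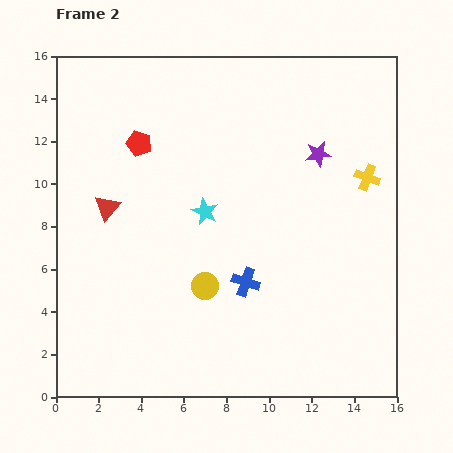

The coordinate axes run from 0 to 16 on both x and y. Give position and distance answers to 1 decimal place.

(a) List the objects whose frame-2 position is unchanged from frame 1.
the red triangle, the red pentagon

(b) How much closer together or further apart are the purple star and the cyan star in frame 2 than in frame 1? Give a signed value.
-1.5

Distance in frame 1: 7.4. Distance in frame 2: 5.9.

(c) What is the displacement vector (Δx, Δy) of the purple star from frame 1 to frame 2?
(0.5, -0.4)

The purple star was at (11.8, 11.8) in frame 1 and (12.3, 11.4) in frame 2.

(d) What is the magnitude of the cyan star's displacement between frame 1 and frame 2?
6.0

The cyan star moved from (11.2, 4.4) to (7.0, 8.7), a distance of √(4.2² + 4.3²) ≈ 6.0.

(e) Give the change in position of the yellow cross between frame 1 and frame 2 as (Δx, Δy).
(-0.4, -3.5)

The yellow cross was at (15.0, 13.8) in frame 1 and (14.6, 10.3) in frame 2.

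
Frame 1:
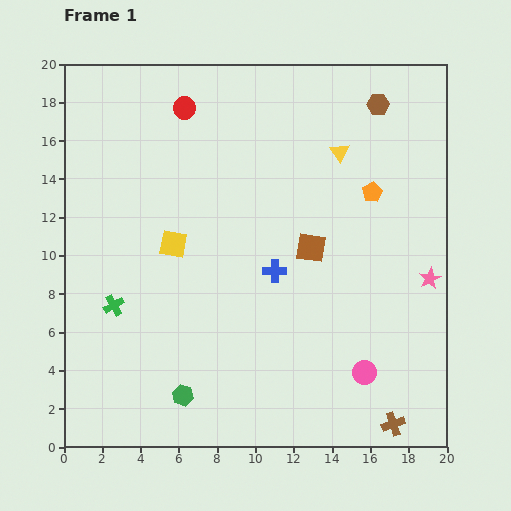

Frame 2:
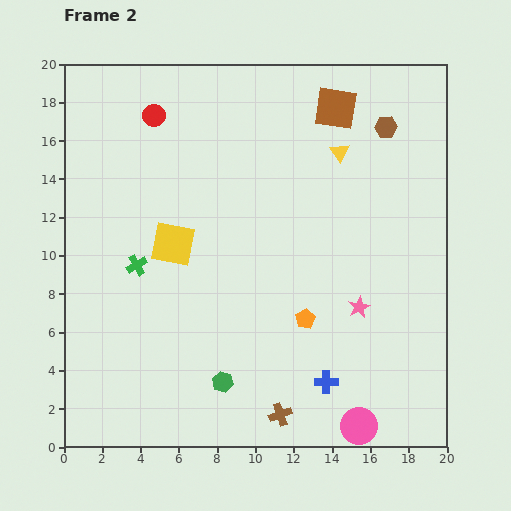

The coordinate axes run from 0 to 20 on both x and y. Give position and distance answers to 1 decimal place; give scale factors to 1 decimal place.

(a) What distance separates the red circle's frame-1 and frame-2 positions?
1.6

The red circle moved from (6.3, 17.7) to (4.7, 17.3), a distance of √(1.6² + 0.4²) ≈ 1.6.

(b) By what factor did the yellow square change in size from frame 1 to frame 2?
1.6×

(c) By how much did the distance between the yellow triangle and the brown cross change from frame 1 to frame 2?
-0.5

Distance in frame 1: 14.5. Distance in frame 2: 14.0.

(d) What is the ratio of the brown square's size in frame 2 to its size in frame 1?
1.4×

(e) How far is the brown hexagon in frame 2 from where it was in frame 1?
1.3

The brown hexagon moved from (16.4, 17.9) to (16.8, 16.7), a distance of √(0.4² + 1.2²) ≈ 1.3.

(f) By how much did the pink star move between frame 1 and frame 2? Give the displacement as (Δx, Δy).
(-3.7, -1.5)

The pink star was at (19.1, 8.8) in frame 1 and (15.4, 7.3) in frame 2.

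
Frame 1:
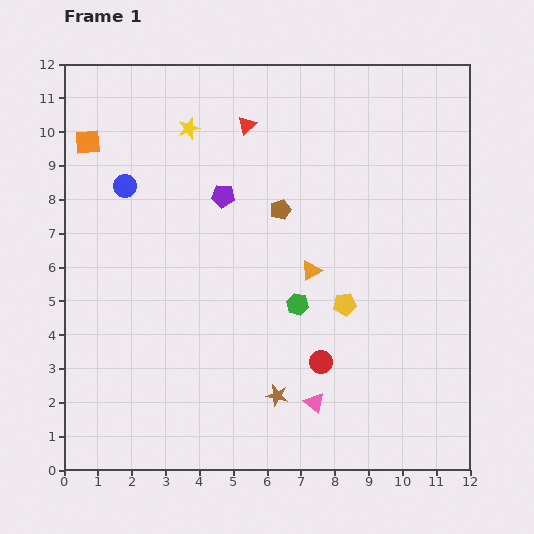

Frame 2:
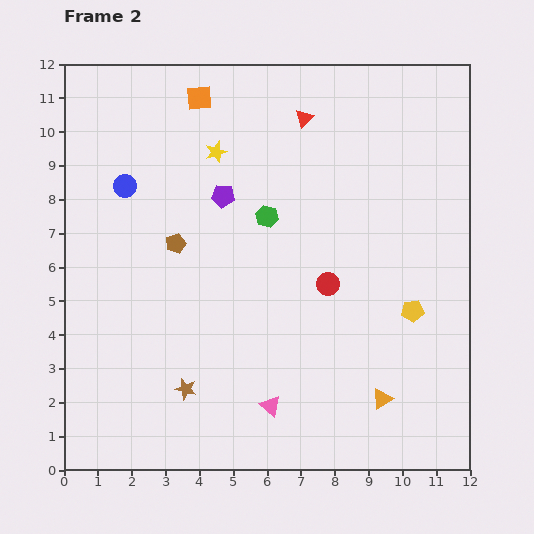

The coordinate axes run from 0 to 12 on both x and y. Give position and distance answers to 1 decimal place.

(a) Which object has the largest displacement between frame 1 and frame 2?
the orange triangle

(moved 4.3; next 3.5)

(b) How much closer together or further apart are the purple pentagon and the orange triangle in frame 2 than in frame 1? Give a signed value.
+4.2

Distance in frame 1: 3.4. Distance in frame 2: 7.6.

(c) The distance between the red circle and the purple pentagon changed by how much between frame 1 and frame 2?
-1.7

Distance in frame 1: 5.7. Distance in frame 2: 4.0.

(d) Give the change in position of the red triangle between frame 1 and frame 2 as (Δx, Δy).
(1.7, 0.2)

The red triangle was at (5.4, 10.2) in frame 1 and (7.1, 10.4) in frame 2.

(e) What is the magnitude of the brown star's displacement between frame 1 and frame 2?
2.7

The brown star moved from (6.3, 2.2) to (3.6, 2.4), a distance of √(2.7² + 0.2²) ≈ 2.7.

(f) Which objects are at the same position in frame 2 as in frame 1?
the purple pentagon, the blue circle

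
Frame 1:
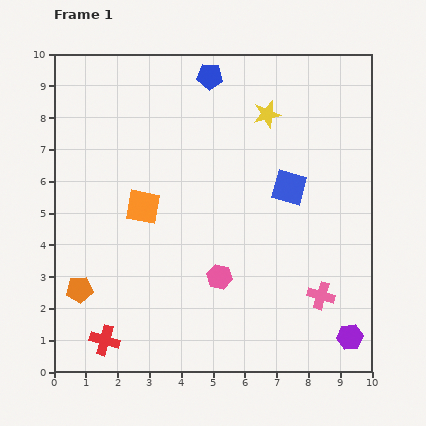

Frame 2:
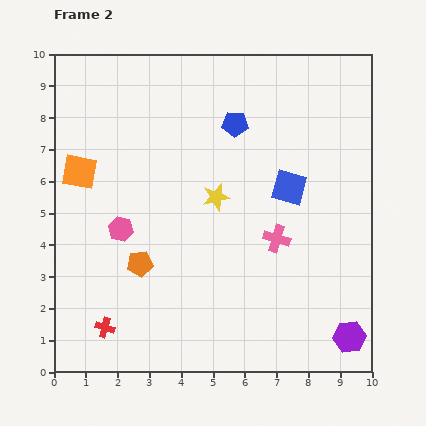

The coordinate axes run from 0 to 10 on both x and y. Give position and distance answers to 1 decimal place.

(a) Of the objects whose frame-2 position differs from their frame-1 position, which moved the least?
the red cross

(moved 0.4)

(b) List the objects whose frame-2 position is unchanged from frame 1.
the purple hexagon, the blue square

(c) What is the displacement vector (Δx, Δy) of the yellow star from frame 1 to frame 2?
(-1.6, -2.6)

The yellow star was at (6.7, 8.1) in frame 1 and (5.1, 5.5) in frame 2.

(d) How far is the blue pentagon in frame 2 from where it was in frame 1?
1.7

The blue pentagon moved from (4.9, 9.3) to (5.7, 7.8), a distance of √(0.8² + 1.5²) ≈ 1.7.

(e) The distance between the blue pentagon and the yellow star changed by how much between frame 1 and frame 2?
+0.2

Distance in frame 1: 2.2. Distance in frame 2: 2.4.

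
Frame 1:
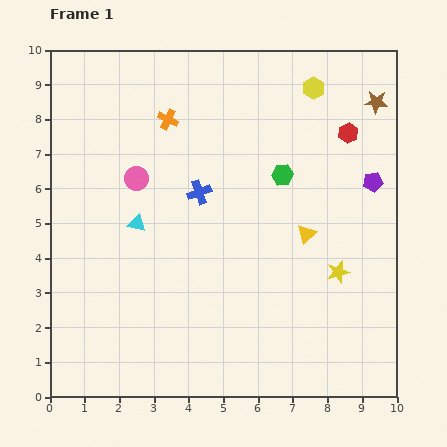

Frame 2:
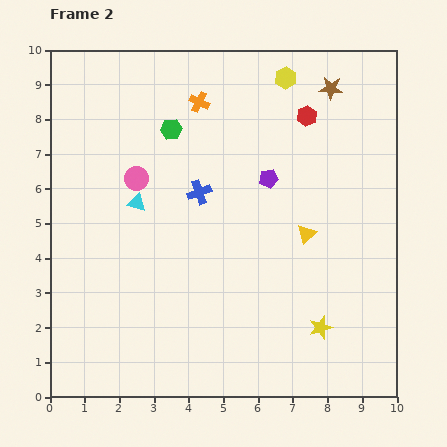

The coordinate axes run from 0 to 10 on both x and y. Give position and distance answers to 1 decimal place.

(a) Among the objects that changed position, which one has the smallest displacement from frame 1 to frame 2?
the cyan triangle

(moved 0.6)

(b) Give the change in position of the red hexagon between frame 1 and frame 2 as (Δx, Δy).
(-1.2, 0.5)

The red hexagon was at (8.6, 7.6) in frame 1 and (7.4, 8.1) in frame 2.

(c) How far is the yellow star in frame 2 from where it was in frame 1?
1.7

The yellow star moved from (8.3, 3.6) to (7.8, 2.0), a distance of √(0.5² + 1.6²) ≈ 1.7.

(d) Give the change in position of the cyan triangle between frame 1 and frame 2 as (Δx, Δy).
(0.0, 0.6)

The cyan triangle was at (2.5, 5.0) in frame 1 and (2.5, 5.6) in frame 2.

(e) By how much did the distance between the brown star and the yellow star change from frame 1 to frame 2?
+1.9

Distance in frame 1: 5.0. Distance in frame 2: 6.9.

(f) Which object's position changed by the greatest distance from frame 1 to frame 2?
the green hexagon

(moved 3.5; next 3.0)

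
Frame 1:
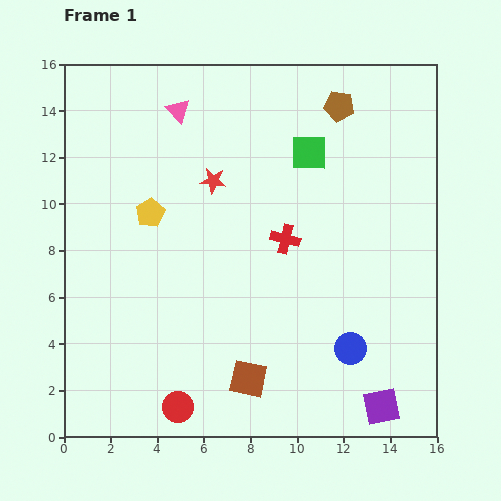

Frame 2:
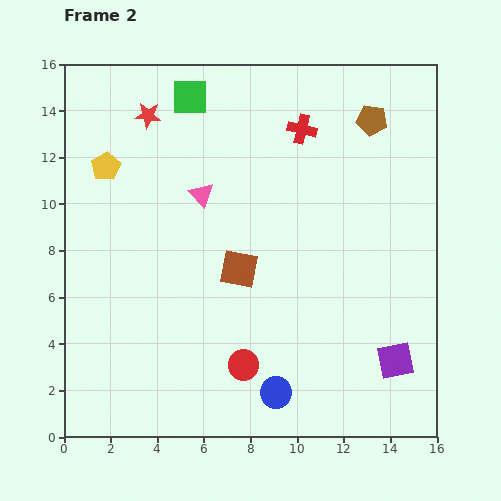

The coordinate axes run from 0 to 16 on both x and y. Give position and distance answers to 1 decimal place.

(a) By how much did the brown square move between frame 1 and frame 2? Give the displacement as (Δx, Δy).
(-0.4, 4.7)

The brown square was at (7.9, 2.5) in frame 1 and (7.5, 7.2) in frame 2.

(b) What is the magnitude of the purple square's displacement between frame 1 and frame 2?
2.1

The purple square moved from (13.6, 1.3) to (14.2, 3.3), a distance of √(0.6² + 2.0²) ≈ 2.1.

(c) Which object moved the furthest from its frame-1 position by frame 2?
the green square

(moved 5.6; next 4.8)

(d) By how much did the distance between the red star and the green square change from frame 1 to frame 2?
-2.3

Distance in frame 1: 4.3. Distance in frame 2: 2.0.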